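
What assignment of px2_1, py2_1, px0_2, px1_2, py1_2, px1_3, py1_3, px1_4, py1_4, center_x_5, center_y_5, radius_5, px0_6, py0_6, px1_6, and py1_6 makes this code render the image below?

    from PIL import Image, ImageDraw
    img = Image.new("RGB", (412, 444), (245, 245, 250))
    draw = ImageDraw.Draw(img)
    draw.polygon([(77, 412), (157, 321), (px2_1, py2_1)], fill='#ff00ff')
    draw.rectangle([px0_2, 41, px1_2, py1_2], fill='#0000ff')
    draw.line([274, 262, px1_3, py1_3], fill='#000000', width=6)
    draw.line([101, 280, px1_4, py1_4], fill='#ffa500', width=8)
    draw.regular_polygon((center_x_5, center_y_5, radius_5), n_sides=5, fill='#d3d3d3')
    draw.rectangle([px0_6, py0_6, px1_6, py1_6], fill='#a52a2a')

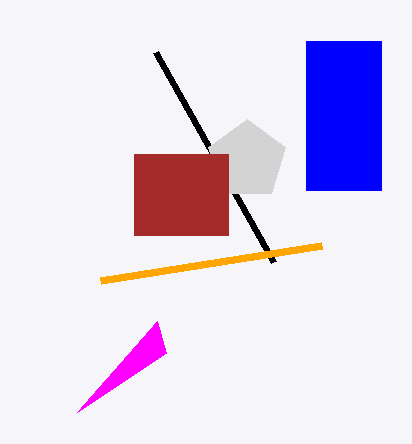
px2_1 = 166
py2_1 = 353
px0_2 = 306
px1_2 = 381
py1_2 = 190
px1_3 = 156
py1_3 = 52
px1_4 = 322
py1_4 = 245
center_x_5 = 247
center_y_5 = 160
radius_5 = 41
px0_6 = 134
py0_6 = 154
px1_6 = 228
py1_6 = 235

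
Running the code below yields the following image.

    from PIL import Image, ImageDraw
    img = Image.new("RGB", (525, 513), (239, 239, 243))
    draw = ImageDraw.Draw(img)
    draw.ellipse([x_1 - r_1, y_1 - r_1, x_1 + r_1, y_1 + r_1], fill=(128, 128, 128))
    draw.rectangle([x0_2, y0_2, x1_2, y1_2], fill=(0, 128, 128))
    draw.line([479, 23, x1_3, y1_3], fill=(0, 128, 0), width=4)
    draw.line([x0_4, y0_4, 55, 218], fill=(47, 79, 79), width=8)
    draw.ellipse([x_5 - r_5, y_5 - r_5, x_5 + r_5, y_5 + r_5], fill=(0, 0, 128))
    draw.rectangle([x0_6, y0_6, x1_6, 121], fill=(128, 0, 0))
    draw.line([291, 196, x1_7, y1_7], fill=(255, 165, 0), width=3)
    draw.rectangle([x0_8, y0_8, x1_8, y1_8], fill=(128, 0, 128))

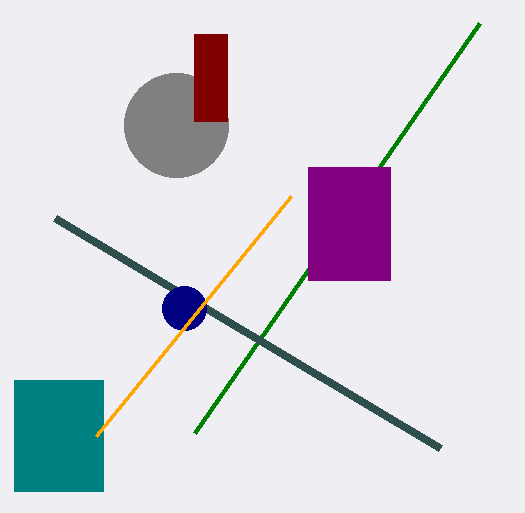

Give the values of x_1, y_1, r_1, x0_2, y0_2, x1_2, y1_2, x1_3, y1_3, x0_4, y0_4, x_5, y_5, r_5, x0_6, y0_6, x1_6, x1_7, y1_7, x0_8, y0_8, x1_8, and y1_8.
x_1 = 176
y_1 = 125
r_1 = 52
x0_2 = 14
y0_2 = 380
x1_2 = 103
y1_2 = 491
x1_3 = 194
y1_3 = 433
x0_4 = 440
y0_4 = 448
x_5 = 184
y_5 = 308
r_5 = 22
x0_6 = 194
y0_6 = 34
x1_6 = 227
x1_7 = 96
y1_7 = 436
x0_8 = 308
y0_8 = 167
x1_8 = 390
y1_8 = 280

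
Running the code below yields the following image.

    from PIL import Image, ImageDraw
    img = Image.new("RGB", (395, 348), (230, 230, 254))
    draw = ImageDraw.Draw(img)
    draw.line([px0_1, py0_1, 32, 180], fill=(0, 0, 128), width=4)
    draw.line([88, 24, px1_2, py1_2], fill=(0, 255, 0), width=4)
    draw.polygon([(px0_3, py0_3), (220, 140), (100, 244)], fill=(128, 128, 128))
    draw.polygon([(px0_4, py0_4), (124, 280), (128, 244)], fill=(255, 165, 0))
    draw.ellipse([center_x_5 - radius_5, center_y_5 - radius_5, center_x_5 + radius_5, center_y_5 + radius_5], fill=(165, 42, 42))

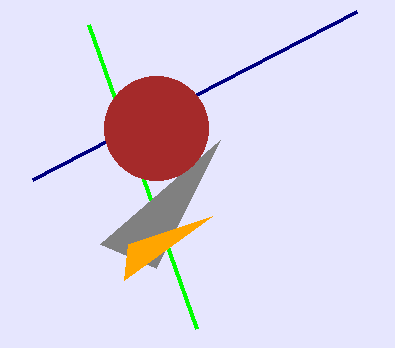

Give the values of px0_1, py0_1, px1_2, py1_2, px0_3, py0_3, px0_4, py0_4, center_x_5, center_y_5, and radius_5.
px0_1 = 356, py0_1 = 12, px1_2 = 196, py1_2 = 328, px0_3 = 156, py0_3 = 268, px0_4 = 212, py0_4 = 216, center_x_5 = 156, center_y_5 = 128, radius_5 = 52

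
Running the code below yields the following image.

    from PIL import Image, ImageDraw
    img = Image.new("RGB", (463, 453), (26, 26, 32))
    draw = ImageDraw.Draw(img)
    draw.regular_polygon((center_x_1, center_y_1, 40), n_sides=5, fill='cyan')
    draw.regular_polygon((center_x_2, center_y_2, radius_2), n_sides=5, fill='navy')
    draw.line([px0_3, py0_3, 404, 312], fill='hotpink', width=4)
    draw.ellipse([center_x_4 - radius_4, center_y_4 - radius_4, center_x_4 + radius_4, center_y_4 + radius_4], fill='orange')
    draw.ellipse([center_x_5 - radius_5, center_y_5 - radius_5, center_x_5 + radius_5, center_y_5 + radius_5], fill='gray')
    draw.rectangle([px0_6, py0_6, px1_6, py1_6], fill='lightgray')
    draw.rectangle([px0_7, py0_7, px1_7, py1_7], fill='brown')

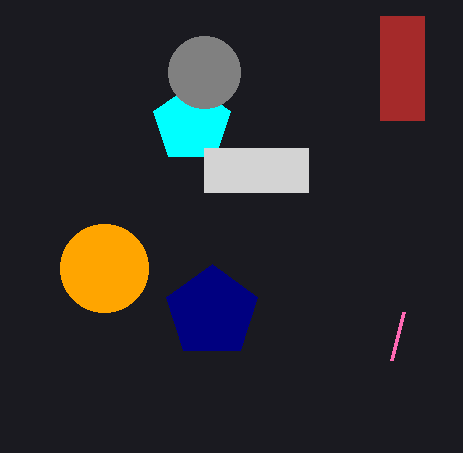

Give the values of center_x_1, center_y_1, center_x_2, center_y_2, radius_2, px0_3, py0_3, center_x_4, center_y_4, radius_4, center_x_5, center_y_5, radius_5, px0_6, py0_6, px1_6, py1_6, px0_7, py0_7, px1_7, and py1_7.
center_x_1 = 192
center_y_1 = 124
center_x_2 = 212
center_y_2 = 312
radius_2 = 48
px0_3 = 392
py0_3 = 360
center_x_4 = 104
center_y_4 = 268
radius_4 = 44
center_x_5 = 204
center_y_5 = 72
radius_5 = 36
px0_6 = 204
py0_6 = 148
px1_6 = 308
py1_6 = 192
px0_7 = 380
py0_7 = 16
px1_7 = 424
py1_7 = 120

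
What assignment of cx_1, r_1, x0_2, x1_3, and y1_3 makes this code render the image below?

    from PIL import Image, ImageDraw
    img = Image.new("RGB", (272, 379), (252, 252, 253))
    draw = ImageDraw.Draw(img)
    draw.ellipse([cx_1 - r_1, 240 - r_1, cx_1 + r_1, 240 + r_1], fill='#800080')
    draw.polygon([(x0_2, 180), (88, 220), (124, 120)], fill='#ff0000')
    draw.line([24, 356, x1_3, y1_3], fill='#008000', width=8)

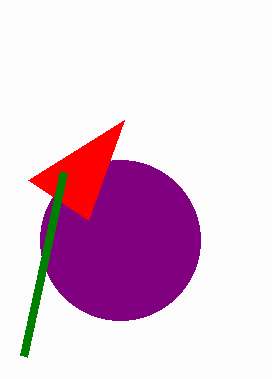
cx_1 = 120; r_1 = 80; x0_2 = 28; x1_3 = 64; y1_3 = 172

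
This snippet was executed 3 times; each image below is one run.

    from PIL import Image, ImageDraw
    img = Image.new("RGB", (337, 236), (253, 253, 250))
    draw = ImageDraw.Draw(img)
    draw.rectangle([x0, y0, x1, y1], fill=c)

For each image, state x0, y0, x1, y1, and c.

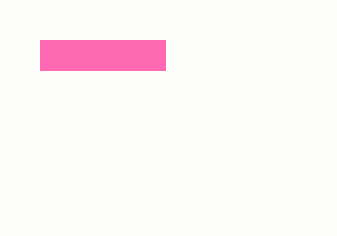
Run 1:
x0 = 40
y0 = 40
x1 = 165
y1 = 70
c = 'hotpink'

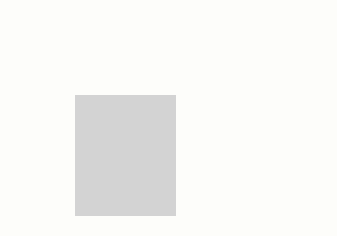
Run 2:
x0 = 75; y0 = 95; x1 = 175; y1 = 215; c = 'lightgray'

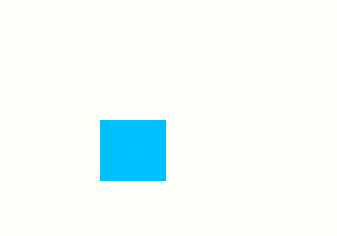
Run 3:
x0 = 100, y0 = 120, x1 = 165, y1 = 180, c = 'deepskyblue'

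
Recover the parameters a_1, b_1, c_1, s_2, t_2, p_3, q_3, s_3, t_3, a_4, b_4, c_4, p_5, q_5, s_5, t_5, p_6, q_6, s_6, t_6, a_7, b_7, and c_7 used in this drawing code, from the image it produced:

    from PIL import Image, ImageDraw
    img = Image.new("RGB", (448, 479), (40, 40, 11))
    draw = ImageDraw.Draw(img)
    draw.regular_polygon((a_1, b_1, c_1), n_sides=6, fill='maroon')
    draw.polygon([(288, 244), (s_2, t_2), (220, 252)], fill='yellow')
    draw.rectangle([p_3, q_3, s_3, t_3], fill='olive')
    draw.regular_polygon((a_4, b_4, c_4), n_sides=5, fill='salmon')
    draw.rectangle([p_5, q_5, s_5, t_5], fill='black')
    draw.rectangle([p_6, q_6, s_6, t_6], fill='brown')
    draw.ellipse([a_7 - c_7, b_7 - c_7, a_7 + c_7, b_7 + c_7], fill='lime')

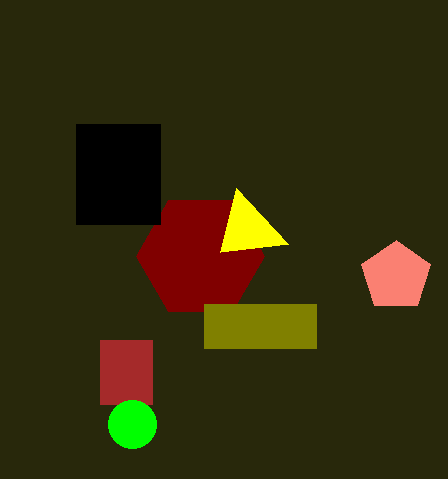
a_1 = 200; b_1 = 256; c_1 = 64; s_2 = 236; t_2 = 188; p_3 = 204; q_3 = 304; s_3 = 316; t_3 = 348; a_4 = 396; b_4 = 276; c_4 = 36; p_5 = 76; q_5 = 124; s_5 = 160; t_5 = 224; p_6 = 100; q_6 = 340; s_6 = 152; t_6 = 404; a_7 = 132; b_7 = 424; c_7 = 24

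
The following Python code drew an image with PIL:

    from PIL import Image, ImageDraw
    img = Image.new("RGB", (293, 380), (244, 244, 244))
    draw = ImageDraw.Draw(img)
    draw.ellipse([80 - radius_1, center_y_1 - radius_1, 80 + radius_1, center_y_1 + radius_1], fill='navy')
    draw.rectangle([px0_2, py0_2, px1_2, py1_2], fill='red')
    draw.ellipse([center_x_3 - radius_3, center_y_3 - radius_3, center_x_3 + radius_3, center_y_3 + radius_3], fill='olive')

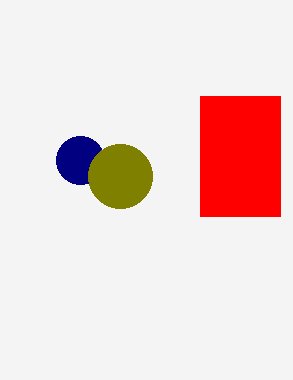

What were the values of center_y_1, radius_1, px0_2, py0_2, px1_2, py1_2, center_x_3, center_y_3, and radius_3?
center_y_1 = 160; radius_1 = 24; px0_2 = 200; py0_2 = 96; px1_2 = 280; py1_2 = 216; center_x_3 = 120; center_y_3 = 176; radius_3 = 32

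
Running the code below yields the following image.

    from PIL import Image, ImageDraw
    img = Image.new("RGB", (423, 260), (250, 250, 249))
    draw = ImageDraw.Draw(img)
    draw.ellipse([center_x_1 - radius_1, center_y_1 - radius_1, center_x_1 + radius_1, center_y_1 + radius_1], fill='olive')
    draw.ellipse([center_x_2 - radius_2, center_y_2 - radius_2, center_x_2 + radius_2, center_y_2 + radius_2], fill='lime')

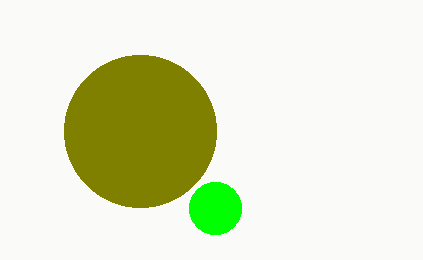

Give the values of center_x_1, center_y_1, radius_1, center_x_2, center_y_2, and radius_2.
center_x_1 = 140
center_y_1 = 131
radius_1 = 76
center_x_2 = 215
center_y_2 = 208
radius_2 = 26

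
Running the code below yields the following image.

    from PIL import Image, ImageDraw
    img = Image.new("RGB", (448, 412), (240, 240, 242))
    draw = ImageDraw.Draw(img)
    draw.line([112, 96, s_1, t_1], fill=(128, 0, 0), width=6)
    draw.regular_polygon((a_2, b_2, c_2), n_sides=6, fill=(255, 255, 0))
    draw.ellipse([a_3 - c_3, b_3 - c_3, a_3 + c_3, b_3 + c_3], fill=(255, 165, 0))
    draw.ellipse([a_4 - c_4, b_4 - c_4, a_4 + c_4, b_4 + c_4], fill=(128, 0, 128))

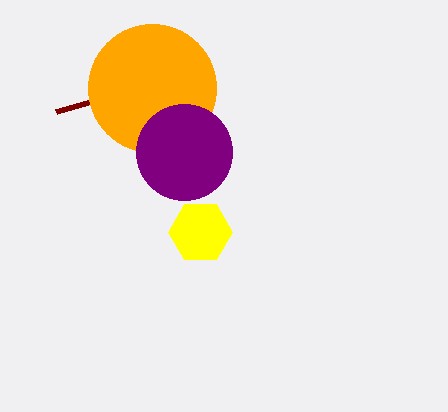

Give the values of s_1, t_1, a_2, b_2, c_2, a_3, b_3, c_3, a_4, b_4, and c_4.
s_1 = 56
t_1 = 112
a_2 = 200
b_2 = 232
c_2 = 32
a_3 = 152
b_3 = 88
c_3 = 64
a_4 = 184
b_4 = 152
c_4 = 48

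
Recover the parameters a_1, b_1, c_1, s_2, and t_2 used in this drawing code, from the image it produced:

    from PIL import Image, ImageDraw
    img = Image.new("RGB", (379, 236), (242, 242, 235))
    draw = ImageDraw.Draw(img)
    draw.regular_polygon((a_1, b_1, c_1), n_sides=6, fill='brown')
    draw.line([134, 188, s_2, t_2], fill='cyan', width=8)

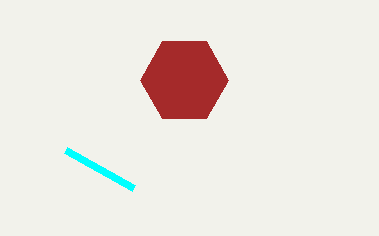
a_1 = 184; b_1 = 80; c_1 = 44; s_2 = 66; t_2 = 150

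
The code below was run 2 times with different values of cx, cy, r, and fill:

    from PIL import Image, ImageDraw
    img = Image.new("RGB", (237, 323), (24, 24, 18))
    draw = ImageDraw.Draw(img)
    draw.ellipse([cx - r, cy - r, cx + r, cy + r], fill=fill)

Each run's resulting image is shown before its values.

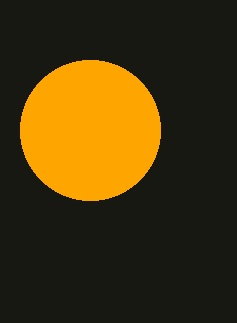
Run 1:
cx = 90, cy = 130, r = 70, fill = 'orange'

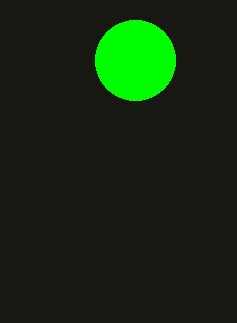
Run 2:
cx = 135
cy = 60
r = 40
fill = 'lime'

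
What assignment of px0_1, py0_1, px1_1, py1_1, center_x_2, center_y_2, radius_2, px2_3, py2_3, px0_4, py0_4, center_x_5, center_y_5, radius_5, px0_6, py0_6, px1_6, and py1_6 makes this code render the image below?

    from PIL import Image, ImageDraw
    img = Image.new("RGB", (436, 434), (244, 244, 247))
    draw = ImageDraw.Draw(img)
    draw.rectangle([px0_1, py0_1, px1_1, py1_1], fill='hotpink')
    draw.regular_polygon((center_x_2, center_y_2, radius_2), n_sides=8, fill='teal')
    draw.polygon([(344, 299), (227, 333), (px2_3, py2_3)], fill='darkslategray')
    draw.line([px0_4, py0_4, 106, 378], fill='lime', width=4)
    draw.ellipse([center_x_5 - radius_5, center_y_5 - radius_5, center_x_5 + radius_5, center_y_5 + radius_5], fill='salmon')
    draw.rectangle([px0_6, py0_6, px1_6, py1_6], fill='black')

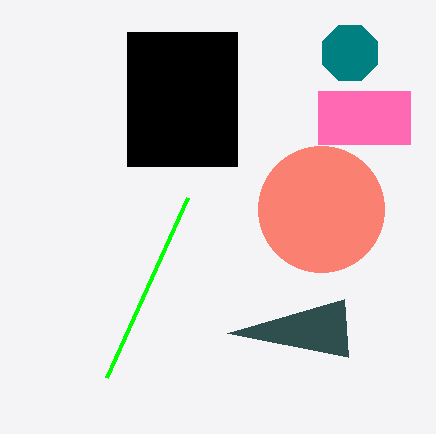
px0_1 = 318; py0_1 = 91; px1_1 = 410; py1_1 = 144; center_x_2 = 350; center_y_2 = 53; radius_2 = 30; px2_3 = 348; py2_3 = 357; px0_4 = 187; py0_4 = 198; center_x_5 = 321; center_y_5 = 209; radius_5 = 63; px0_6 = 127; py0_6 = 32; px1_6 = 237; py1_6 = 166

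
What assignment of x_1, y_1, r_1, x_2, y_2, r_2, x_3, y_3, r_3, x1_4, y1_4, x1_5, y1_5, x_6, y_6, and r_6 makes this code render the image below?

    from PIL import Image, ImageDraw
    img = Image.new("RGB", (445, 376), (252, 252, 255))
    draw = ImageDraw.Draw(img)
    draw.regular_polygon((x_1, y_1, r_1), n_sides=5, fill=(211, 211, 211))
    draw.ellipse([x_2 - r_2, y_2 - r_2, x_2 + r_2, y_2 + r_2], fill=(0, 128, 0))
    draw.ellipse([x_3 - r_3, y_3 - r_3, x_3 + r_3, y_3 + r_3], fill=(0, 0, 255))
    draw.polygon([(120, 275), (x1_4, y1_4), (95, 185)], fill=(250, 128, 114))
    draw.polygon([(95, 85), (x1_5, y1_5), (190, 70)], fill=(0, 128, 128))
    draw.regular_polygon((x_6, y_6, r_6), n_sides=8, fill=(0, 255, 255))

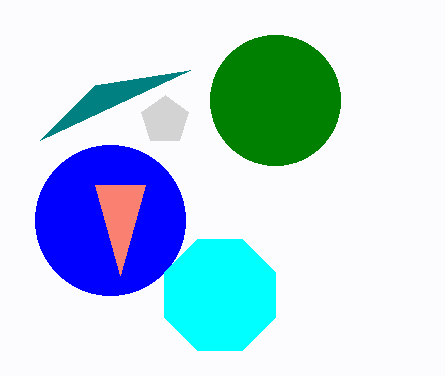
x_1 = 165
y_1 = 120
r_1 = 25
x_2 = 275
y_2 = 100
r_2 = 65
x_3 = 110
y_3 = 220
r_3 = 75
x1_4 = 145
y1_4 = 185
x1_5 = 40
y1_5 = 140
x_6 = 220
y_6 = 295
r_6 = 60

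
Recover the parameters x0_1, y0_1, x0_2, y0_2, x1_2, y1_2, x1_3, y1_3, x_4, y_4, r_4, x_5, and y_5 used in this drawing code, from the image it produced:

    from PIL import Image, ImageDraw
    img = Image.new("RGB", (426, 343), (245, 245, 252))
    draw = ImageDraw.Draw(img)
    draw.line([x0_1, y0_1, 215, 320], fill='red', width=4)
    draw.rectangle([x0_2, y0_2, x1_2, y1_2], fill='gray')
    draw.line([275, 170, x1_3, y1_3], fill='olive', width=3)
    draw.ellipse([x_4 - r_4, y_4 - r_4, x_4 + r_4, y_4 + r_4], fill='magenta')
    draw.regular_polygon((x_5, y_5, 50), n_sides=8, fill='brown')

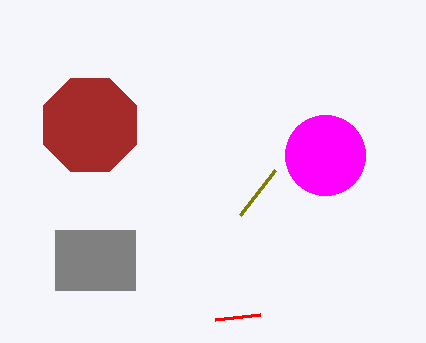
x0_1 = 260, y0_1 = 315, x0_2 = 55, y0_2 = 230, x1_2 = 135, y1_2 = 290, x1_3 = 240, y1_3 = 215, x_4 = 325, y_4 = 155, r_4 = 40, x_5 = 90, y_5 = 125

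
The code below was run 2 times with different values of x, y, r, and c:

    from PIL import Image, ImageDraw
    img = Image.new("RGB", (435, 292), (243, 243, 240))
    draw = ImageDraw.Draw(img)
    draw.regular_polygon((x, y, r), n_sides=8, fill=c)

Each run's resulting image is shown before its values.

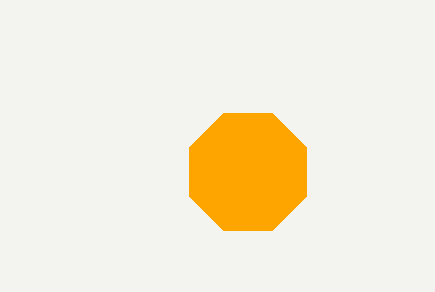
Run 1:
x = 248
y = 172
r = 63
c = 'orange'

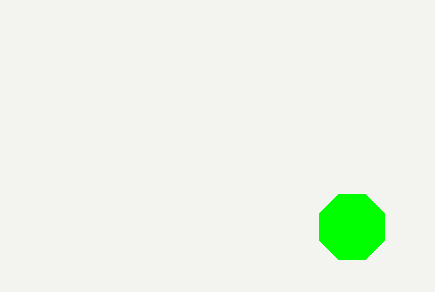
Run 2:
x = 352, y = 227, r = 35, c = 'lime'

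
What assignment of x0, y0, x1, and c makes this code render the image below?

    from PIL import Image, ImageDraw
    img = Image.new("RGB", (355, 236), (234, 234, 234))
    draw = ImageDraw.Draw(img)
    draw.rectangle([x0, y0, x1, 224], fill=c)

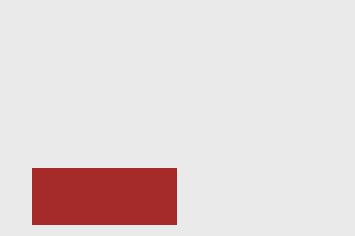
x0 = 32, y0 = 168, x1 = 176, c = 'brown'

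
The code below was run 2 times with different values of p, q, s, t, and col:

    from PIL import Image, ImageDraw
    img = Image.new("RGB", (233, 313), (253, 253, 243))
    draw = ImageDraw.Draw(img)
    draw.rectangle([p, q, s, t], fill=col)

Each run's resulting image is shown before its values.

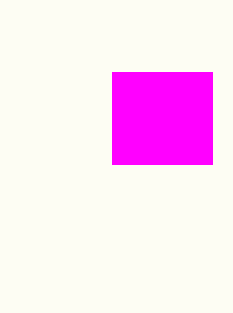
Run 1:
p = 112; q = 72; s = 212; t = 164; col = 'magenta'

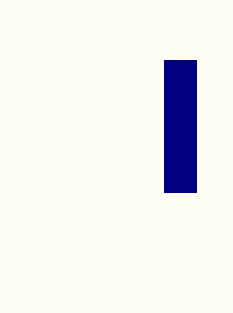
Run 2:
p = 164; q = 60; s = 196; t = 192; col = 'navy'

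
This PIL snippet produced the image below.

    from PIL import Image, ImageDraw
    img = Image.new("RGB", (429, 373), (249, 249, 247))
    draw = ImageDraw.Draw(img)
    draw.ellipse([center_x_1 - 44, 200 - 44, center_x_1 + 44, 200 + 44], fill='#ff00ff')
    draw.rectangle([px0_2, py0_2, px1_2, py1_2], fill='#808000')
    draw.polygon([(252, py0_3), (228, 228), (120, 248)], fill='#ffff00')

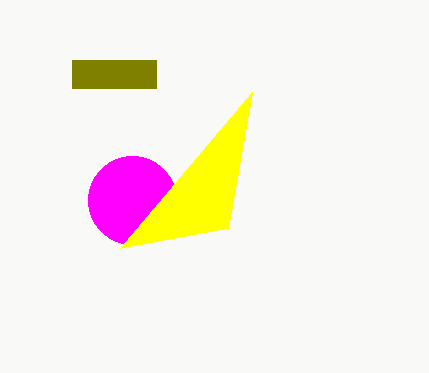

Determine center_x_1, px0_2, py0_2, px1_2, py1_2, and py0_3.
center_x_1 = 132
px0_2 = 72
py0_2 = 60
px1_2 = 156
py1_2 = 88
py0_3 = 92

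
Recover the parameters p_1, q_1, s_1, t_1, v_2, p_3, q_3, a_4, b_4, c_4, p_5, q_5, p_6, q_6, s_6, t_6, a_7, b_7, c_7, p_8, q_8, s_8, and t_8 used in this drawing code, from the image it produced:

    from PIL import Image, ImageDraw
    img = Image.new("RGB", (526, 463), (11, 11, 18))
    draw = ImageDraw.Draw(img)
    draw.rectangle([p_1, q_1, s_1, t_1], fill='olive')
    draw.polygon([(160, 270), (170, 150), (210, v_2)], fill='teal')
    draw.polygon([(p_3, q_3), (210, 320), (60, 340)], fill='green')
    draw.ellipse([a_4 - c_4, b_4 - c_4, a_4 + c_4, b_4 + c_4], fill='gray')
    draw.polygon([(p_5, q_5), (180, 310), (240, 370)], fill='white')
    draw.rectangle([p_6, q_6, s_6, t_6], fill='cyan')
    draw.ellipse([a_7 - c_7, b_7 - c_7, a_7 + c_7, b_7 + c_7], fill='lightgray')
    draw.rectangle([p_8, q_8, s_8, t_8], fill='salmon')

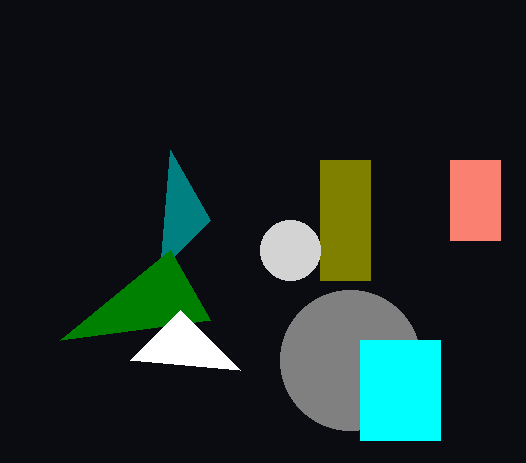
p_1 = 320; q_1 = 160; s_1 = 370; t_1 = 280; v_2 = 220; p_3 = 170; q_3 = 250; a_4 = 350; b_4 = 360; c_4 = 70; p_5 = 130; q_5 = 360; p_6 = 360; q_6 = 340; s_6 = 440; t_6 = 440; a_7 = 290; b_7 = 250; c_7 = 30; p_8 = 450; q_8 = 160; s_8 = 500; t_8 = 240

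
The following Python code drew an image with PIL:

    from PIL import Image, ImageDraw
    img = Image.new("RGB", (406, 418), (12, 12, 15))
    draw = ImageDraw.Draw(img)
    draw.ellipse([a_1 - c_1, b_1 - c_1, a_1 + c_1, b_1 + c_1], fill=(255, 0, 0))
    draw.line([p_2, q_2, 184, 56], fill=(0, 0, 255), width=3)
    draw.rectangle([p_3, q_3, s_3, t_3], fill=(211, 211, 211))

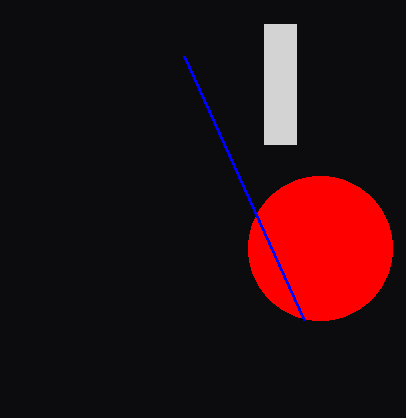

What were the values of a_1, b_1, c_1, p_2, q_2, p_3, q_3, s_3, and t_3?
a_1 = 320, b_1 = 248, c_1 = 72, p_2 = 304, q_2 = 320, p_3 = 264, q_3 = 24, s_3 = 296, t_3 = 144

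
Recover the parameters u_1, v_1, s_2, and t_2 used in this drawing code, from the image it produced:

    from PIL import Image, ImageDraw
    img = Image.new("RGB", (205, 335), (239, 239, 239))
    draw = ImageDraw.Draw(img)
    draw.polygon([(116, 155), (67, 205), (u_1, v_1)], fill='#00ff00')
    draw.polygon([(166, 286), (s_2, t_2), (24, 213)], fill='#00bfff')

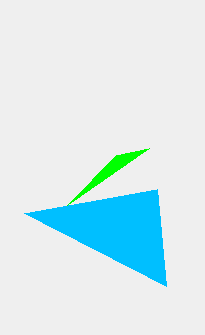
u_1 = 149; v_1 = 148; s_2 = 157; t_2 = 189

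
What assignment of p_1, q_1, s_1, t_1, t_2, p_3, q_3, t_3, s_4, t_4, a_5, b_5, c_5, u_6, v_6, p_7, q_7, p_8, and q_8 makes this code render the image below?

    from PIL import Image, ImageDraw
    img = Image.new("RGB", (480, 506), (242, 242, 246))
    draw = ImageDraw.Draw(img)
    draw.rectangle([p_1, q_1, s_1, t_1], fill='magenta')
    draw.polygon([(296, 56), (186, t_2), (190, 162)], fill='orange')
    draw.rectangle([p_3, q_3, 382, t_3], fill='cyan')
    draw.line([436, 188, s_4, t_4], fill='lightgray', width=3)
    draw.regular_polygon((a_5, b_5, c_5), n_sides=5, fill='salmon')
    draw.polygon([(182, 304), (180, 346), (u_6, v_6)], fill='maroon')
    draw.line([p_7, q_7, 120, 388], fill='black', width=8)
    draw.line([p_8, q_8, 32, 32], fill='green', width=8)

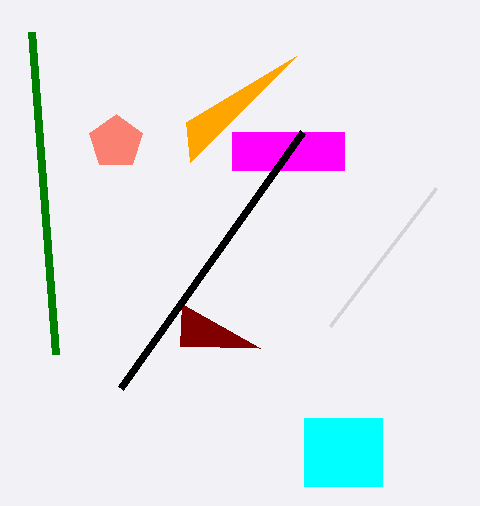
p_1 = 232, q_1 = 132, s_1 = 344, t_1 = 170, t_2 = 122, p_3 = 304, q_3 = 418, t_3 = 486, s_4 = 330, t_4 = 326, a_5 = 116, b_5 = 142, c_5 = 28, u_6 = 260, v_6 = 348, p_7 = 302, q_7 = 132, p_8 = 56, q_8 = 354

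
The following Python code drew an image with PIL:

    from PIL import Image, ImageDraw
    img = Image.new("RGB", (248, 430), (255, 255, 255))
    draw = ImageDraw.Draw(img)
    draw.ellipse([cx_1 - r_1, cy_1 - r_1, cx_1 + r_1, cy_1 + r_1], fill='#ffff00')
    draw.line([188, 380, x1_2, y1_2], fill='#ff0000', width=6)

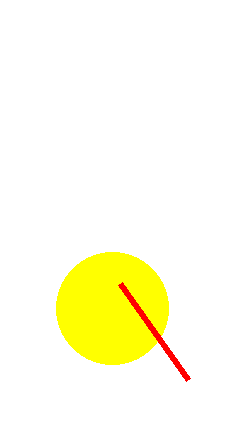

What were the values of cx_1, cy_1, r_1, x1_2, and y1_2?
cx_1 = 112; cy_1 = 308; r_1 = 56; x1_2 = 120; y1_2 = 284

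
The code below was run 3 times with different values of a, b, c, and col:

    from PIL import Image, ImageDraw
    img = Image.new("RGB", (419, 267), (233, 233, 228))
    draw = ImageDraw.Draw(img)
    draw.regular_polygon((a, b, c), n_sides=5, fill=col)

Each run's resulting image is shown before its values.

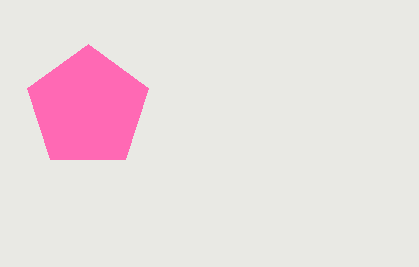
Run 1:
a = 88
b = 108
c = 64
col = 'hotpink'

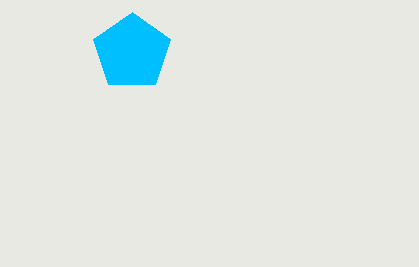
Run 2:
a = 132; b = 52; c = 40; col = 'deepskyblue'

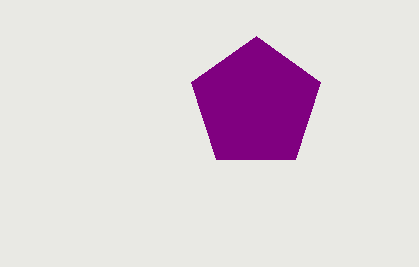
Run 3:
a = 256, b = 104, c = 68, col = 'purple'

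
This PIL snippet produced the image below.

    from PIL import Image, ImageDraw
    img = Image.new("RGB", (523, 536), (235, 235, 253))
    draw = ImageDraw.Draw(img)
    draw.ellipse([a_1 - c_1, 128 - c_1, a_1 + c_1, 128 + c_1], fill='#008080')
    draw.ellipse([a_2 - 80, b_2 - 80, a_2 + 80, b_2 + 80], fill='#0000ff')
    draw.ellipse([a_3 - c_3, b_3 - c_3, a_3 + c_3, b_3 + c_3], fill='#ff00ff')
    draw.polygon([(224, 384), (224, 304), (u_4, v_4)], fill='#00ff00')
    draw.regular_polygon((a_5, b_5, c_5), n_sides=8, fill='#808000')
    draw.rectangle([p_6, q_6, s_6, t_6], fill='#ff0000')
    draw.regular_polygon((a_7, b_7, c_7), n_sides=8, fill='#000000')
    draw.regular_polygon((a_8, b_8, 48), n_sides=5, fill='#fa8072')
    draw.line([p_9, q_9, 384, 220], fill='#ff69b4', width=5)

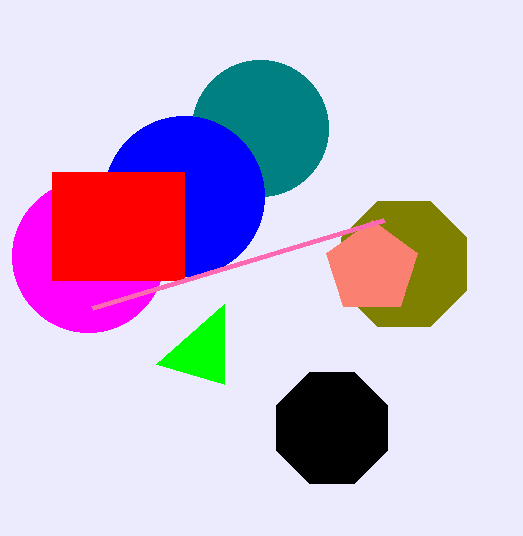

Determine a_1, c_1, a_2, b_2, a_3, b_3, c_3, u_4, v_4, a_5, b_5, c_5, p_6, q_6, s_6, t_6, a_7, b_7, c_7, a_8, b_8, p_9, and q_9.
a_1 = 260
c_1 = 68
a_2 = 184
b_2 = 196
a_3 = 88
b_3 = 256
c_3 = 76
u_4 = 156
v_4 = 364
a_5 = 404
b_5 = 264
c_5 = 68
p_6 = 52
q_6 = 172
s_6 = 184
t_6 = 280
a_7 = 332
b_7 = 428
c_7 = 60
a_8 = 372
b_8 = 268
p_9 = 92
q_9 = 308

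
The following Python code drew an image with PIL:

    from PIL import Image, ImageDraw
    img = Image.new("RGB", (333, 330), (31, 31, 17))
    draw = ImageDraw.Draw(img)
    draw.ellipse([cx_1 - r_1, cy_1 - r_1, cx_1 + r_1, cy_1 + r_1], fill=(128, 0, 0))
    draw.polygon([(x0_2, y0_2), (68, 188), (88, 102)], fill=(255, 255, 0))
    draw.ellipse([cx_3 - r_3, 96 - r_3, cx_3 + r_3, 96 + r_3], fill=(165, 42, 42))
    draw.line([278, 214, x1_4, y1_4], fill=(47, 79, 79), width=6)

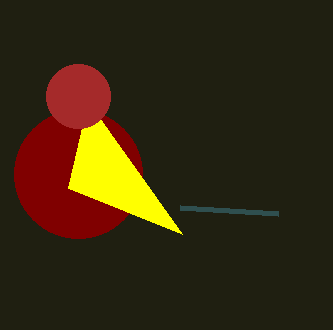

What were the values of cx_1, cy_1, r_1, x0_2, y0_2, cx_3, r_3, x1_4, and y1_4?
cx_1 = 78, cy_1 = 174, r_1 = 64, x0_2 = 182, y0_2 = 234, cx_3 = 78, r_3 = 32, x1_4 = 180, y1_4 = 208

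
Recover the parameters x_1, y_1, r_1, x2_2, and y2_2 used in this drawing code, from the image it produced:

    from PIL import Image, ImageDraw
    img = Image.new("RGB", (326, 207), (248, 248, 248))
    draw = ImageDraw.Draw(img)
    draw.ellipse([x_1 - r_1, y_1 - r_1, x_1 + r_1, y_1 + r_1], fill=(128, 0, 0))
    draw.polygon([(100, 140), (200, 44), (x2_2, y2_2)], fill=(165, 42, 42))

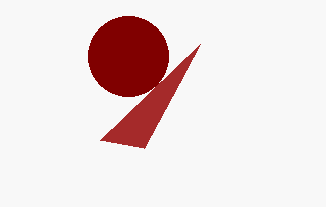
x_1 = 128; y_1 = 56; r_1 = 40; x2_2 = 144; y2_2 = 148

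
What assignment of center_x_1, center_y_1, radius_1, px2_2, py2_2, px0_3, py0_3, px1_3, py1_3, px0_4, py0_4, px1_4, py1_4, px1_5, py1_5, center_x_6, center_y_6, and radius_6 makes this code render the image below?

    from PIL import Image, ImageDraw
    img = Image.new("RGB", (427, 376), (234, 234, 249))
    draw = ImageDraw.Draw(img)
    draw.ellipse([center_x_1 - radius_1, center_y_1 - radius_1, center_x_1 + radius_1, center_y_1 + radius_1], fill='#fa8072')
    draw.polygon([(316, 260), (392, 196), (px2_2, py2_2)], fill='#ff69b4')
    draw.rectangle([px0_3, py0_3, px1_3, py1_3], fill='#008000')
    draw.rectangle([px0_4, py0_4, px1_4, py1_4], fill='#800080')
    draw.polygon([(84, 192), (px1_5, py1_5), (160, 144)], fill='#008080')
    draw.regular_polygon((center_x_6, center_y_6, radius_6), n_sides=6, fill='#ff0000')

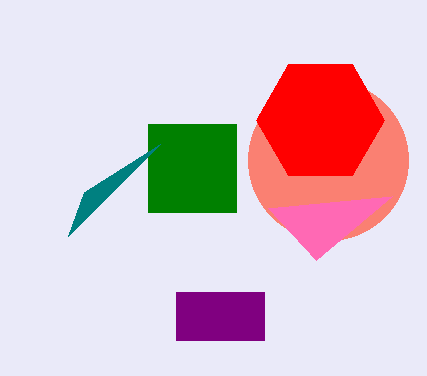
center_x_1 = 328, center_y_1 = 160, radius_1 = 80, px2_2 = 268, py2_2 = 208, px0_3 = 148, py0_3 = 124, px1_3 = 236, py1_3 = 212, px0_4 = 176, py0_4 = 292, px1_4 = 264, py1_4 = 340, px1_5 = 68, py1_5 = 236, center_x_6 = 320, center_y_6 = 120, radius_6 = 64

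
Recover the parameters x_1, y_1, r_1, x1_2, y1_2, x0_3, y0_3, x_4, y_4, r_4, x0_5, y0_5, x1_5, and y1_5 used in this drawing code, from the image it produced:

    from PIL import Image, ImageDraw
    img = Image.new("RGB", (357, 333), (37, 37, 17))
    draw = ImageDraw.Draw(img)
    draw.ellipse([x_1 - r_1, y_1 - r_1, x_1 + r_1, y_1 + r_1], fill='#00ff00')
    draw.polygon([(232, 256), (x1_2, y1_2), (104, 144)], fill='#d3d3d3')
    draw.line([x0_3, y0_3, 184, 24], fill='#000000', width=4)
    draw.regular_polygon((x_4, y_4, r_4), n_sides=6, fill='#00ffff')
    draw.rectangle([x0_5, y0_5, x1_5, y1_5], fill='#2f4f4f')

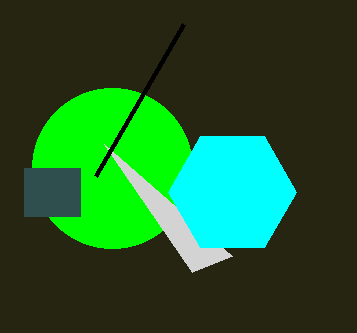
x_1 = 112
y_1 = 168
r_1 = 80
x1_2 = 192
y1_2 = 272
x0_3 = 96
y0_3 = 176
x_4 = 232
y_4 = 192
r_4 = 64
x0_5 = 24
y0_5 = 168
x1_5 = 80
y1_5 = 216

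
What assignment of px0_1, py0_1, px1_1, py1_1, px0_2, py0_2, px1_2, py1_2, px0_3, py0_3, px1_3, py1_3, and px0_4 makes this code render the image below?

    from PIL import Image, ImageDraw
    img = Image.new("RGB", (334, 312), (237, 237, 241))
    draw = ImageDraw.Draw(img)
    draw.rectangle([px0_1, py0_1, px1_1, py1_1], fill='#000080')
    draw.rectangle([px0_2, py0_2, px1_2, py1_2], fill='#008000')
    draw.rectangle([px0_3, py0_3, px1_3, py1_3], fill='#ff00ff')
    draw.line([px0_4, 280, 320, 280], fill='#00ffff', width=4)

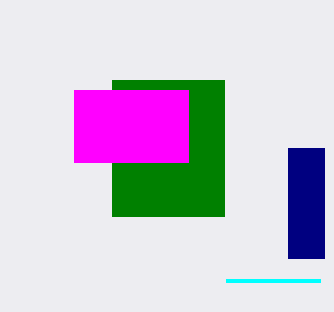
px0_1 = 288
py0_1 = 148
px1_1 = 324
py1_1 = 258
px0_2 = 112
py0_2 = 80
px1_2 = 224
py1_2 = 216
px0_3 = 74
py0_3 = 90
px1_3 = 188
py1_3 = 162
px0_4 = 226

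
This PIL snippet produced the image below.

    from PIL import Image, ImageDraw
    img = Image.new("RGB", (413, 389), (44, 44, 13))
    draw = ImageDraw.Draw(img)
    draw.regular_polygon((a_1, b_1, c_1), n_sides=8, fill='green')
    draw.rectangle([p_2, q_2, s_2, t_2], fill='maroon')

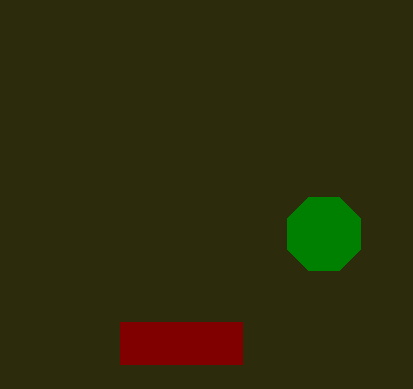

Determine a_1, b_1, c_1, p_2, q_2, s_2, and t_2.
a_1 = 324, b_1 = 234, c_1 = 40, p_2 = 120, q_2 = 322, s_2 = 242, t_2 = 364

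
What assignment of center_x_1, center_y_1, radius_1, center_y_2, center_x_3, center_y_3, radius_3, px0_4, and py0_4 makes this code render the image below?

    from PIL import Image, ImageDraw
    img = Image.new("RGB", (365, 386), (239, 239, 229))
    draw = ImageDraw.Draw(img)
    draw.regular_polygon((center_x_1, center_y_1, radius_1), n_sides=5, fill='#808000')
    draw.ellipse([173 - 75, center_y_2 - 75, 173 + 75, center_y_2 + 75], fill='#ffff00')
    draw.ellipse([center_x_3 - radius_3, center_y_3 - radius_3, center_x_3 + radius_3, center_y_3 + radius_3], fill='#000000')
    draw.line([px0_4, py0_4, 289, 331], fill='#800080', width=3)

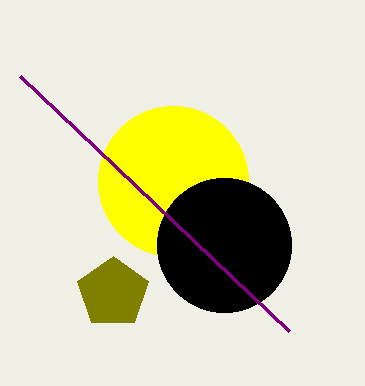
center_x_1 = 113; center_y_1 = 293; radius_1 = 37; center_y_2 = 181; center_x_3 = 224; center_y_3 = 245; radius_3 = 67; px0_4 = 20; py0_4 = 76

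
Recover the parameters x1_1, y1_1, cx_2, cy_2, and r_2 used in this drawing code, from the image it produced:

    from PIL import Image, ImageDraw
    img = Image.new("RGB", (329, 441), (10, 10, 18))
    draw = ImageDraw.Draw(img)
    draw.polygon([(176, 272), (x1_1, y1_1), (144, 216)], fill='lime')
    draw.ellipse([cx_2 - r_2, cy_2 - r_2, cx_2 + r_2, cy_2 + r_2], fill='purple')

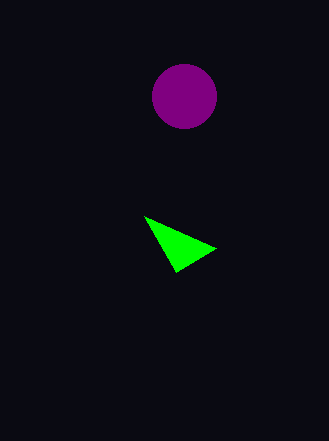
x1_1 = 216, y1_1 = 248, cx_2 = 184, cy_2 = 96, r_2 = 32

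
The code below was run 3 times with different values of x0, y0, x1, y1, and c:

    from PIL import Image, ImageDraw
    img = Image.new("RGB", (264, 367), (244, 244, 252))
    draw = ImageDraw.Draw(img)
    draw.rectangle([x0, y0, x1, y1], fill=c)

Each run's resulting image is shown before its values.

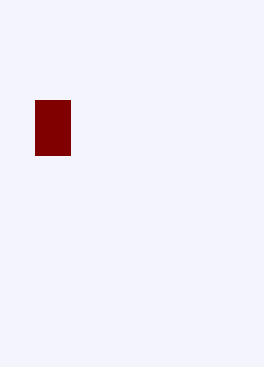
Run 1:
x0 = 35, y0 = 100, x1 = 70, y1 = 155, c = 'maroon'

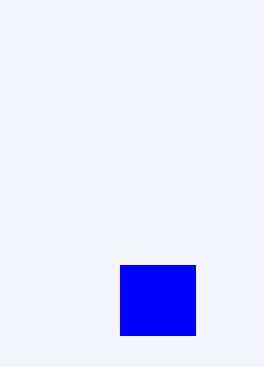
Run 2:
x0 = 120; y0 = 265; x1 = 195; y1 = 335; c = 'blue'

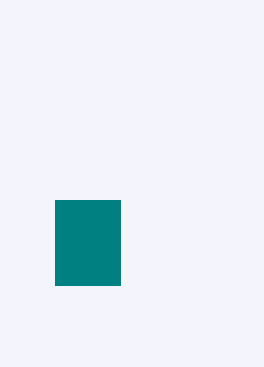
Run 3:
x0 = 55, y0 = 200, x1 = 120, y1 = 285, c = 'teal'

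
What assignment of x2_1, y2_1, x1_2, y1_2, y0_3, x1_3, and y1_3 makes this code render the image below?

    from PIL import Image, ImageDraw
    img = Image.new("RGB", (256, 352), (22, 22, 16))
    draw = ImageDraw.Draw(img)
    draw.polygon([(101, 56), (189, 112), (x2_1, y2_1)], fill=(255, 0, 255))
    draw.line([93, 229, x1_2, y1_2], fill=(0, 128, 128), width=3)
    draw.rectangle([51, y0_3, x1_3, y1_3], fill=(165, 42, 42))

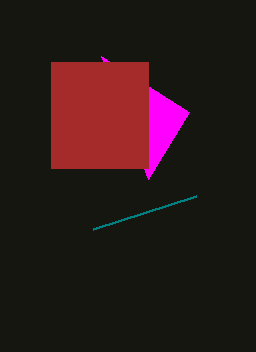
x2_1 = 148
y2_1 = 179
x1_2 = 196
y1_2 = 196
y0_3 = 62
x1_3 = 148
y1_3 = 168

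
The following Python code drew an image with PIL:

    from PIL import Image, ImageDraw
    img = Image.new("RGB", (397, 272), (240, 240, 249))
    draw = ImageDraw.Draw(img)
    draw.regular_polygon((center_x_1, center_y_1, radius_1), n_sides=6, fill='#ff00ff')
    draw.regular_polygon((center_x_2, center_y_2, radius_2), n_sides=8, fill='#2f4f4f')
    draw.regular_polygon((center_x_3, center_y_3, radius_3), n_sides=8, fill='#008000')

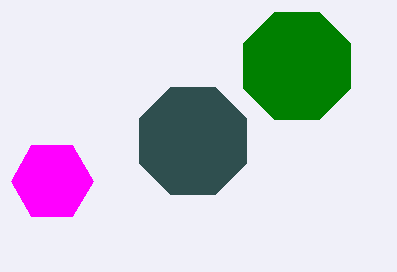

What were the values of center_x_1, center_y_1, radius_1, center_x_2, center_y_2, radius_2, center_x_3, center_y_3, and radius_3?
center_x_1 = 52; center_y_1 = 181; radius_1 = 41; center_x_2 = 193; center_y_2 = 141; radius_2 = 58; center_x_3 = 297; center_y_3 = 66; radius_3 = 58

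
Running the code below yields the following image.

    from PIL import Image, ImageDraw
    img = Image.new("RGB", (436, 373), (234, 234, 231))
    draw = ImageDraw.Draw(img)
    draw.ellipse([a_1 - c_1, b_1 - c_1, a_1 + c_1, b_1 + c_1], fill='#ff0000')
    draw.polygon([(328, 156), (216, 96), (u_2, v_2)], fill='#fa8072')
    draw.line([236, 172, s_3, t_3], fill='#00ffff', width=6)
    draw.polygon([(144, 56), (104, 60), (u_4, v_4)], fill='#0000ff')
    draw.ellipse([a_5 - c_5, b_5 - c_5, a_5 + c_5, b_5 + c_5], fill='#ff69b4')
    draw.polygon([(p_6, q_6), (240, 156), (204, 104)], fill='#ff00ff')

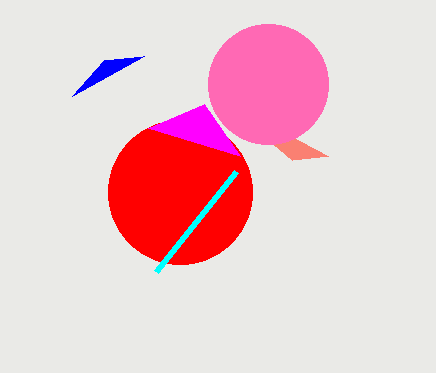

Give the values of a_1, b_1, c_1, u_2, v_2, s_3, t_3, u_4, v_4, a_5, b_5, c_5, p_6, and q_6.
a_1 = 180, b_1 = 192, c_1 = 72, u_2 = 292, v_2 = 160, s_3 = 156, t_3 = 272, u_4 = 72, v_4 = 96, a_5 = 268, b_5 = 84, c_5 = 60, p_6 = 148, q_6 = 128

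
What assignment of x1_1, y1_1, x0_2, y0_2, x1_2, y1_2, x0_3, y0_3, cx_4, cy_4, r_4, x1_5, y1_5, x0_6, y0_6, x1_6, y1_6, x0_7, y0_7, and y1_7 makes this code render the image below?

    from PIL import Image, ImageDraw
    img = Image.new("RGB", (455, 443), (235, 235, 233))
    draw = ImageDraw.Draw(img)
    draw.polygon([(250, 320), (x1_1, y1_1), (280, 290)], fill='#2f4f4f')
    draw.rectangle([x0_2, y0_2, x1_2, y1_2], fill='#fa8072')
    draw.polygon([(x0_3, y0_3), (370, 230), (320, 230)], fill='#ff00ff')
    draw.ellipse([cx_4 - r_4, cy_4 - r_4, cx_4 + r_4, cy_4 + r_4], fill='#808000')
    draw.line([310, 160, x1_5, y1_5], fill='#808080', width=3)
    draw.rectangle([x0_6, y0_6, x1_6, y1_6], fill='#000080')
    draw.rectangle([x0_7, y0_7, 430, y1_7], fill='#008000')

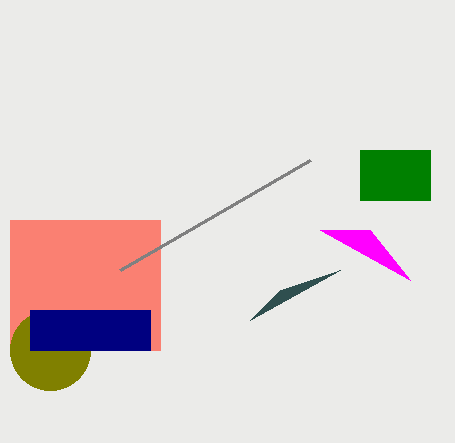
x1_1 = 340
y1_1 = 270
x0_2 = 10
y0_2 = 220
x1_2 = 160
y1_2 = 350
x0_3 = 410
y0_3 = 280
cx_4 = 50
cy_4 = 350
r_4 = 40
x1_5 = 120
y1_5 = 270
x0_6 = 30
y0_6 = 310
x1_6 = 150
y1_6 = 350
x0_7 = 360
y0_7 = 150
y1_7 = 200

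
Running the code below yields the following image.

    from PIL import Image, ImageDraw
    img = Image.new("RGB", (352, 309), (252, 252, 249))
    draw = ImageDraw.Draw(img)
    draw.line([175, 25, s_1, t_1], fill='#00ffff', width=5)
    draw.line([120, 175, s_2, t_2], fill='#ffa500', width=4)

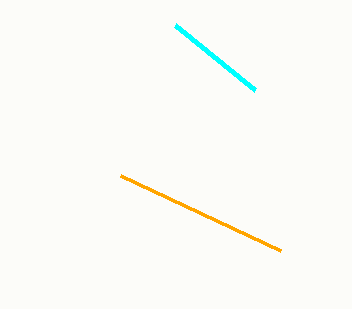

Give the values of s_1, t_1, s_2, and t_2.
s_1 = 255; t_1 = 90; s_2 = 280; t_2 = 250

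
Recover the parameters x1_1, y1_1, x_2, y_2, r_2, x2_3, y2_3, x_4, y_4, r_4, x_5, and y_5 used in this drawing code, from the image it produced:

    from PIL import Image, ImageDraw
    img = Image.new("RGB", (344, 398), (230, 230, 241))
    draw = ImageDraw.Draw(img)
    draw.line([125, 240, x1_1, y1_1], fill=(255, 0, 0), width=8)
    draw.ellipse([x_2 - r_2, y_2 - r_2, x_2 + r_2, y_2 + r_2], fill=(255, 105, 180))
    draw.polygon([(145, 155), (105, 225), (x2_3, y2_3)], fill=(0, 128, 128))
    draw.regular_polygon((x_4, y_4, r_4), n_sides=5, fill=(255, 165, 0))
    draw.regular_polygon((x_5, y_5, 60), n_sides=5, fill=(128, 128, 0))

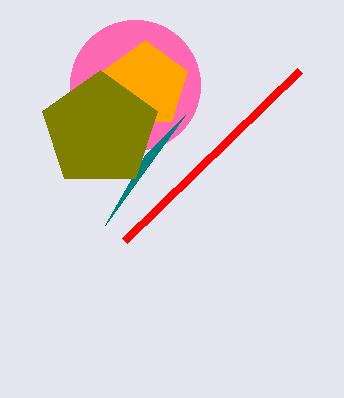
x1_1 = 300; y1_1 = 70; x_2 = 135; y_2 = 85; r_2 = 65; x2_3 = 185; y2_3 = 115; x_4 = 145; y_4 = 85; r_4 = 45; x_5 = 100; y_5 = 130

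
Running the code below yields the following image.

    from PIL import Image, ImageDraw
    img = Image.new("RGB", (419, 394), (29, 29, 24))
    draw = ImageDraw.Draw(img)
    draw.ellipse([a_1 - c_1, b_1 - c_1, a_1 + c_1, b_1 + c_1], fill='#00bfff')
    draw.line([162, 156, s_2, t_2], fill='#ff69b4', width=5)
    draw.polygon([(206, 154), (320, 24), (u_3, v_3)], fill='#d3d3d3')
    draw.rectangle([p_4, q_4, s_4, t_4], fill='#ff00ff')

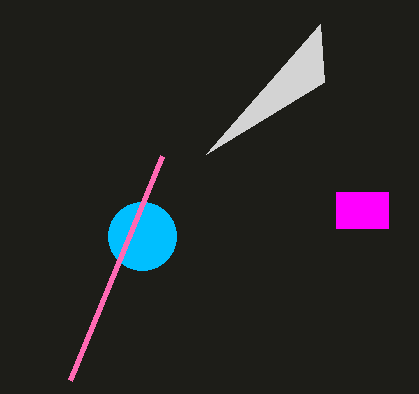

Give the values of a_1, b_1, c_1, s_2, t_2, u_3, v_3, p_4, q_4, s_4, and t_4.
a_1 = 142, b_1 = 236, c_1 = 34, s_2 = 70, t_2 = 380, u_3 = 324, v_3 = 82, p_4 = 336, q_4 = 192, s_4 = 388, t_4 = 228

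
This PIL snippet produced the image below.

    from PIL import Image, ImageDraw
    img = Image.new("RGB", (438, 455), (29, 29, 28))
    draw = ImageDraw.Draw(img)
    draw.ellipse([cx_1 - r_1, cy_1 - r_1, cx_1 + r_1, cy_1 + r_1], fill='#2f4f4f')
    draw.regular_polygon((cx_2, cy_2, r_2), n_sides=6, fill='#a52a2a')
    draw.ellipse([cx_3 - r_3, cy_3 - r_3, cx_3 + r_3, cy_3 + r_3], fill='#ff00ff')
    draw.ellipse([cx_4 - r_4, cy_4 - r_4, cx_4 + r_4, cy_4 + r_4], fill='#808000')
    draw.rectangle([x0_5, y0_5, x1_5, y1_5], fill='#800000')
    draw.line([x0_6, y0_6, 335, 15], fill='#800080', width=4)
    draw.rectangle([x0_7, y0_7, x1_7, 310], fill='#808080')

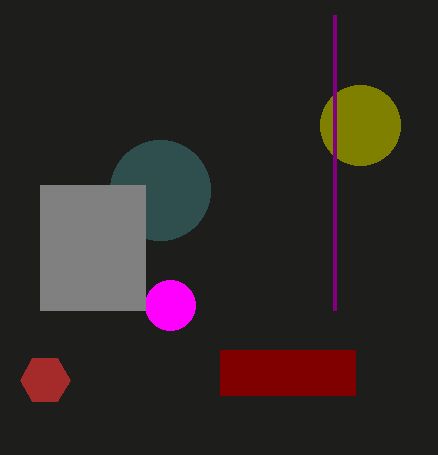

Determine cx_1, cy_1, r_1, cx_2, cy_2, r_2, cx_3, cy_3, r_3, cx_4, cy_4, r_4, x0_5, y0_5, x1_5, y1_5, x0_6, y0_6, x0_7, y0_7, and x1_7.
cx_1 = 160
cy_1 = 190
r_1 = 50
cx_2 = 45
cy_2 = 380
r_2 = 25
cx_3 = 170
cy_3 = 305
r_3 = 25
cx_4 = 360
cy_4 = 125
r_4 = 40
x0_5 = 220
y0_5 = 350
x1_5 = 355
y1_5 = 395
x0_6 = 335
y0_6 = 310
x0_7 = 40
y0_7 = 185
x1_7 = 145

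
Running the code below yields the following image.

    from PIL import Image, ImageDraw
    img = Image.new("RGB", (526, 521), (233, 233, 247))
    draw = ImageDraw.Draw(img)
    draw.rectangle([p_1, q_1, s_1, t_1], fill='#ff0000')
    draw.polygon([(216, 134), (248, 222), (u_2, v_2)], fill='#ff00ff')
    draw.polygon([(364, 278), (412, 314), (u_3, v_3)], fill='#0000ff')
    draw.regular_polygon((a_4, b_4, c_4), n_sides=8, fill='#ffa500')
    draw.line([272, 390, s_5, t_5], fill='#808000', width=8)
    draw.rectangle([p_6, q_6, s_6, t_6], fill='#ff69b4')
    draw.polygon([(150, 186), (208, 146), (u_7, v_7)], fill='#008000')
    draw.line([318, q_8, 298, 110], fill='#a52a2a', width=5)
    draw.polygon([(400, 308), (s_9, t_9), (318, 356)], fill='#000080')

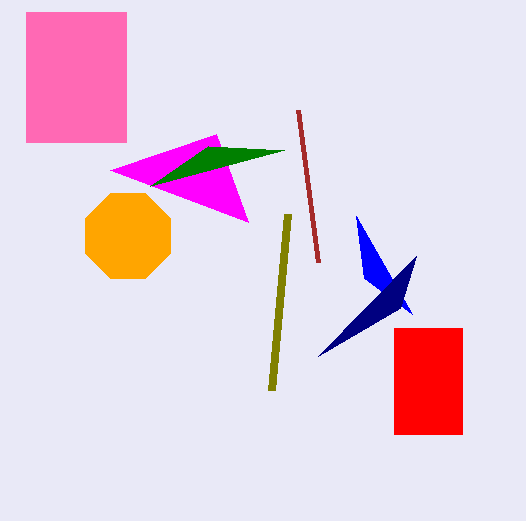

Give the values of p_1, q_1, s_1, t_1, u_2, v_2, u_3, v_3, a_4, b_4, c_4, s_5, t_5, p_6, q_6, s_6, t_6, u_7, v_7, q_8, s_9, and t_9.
p_1 = 394, q_1 = 328, s_1 = 462, t_1 = 434, u_2 = 110, v_2 = 170, u_3 = 356, v_3 = 216, a_4 = 128, b_4 = 236, c_4 = 46, s_5 = 288, t_5 = 214, p_6 = 26, q_6 = 12, s_6 = 126, t_6 = 142, u_7 = 284, v_7 = 150, q_8 = 262, s_9 = 416, t_9 = 256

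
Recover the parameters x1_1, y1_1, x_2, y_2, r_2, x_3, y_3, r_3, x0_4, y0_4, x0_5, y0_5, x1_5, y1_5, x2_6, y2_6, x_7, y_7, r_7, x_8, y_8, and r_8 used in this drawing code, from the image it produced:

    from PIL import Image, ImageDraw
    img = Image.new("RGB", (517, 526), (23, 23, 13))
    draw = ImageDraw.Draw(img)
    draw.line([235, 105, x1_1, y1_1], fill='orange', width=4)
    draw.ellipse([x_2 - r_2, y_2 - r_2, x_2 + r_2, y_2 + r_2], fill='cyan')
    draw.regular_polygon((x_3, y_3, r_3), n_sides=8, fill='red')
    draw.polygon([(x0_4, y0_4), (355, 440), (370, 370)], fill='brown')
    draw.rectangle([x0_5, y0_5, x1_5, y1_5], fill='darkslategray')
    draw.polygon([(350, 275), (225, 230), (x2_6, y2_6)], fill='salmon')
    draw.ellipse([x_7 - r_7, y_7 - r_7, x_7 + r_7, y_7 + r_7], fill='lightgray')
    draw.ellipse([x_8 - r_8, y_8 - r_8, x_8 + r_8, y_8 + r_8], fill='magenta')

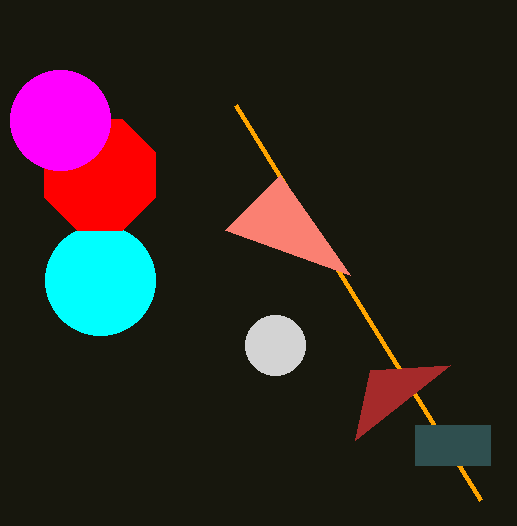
x1_1 = 480
y1_1 = 500
x_2 = 100
y_2 = 280
r_2 = 55
x_3 = 100
y_3 = 175
r_3 = 60
x0_4 = 450
y0_4 = 365
x0_5 = 415
y0_5 = 425
x1_5 = 490
y1_5 = 465
x2_6 = 280
y2_6 = 175
x_7 = 275
y_7 = 345
r_7 = 30
x_8 = 60
y_8 = 120
r_8 = 50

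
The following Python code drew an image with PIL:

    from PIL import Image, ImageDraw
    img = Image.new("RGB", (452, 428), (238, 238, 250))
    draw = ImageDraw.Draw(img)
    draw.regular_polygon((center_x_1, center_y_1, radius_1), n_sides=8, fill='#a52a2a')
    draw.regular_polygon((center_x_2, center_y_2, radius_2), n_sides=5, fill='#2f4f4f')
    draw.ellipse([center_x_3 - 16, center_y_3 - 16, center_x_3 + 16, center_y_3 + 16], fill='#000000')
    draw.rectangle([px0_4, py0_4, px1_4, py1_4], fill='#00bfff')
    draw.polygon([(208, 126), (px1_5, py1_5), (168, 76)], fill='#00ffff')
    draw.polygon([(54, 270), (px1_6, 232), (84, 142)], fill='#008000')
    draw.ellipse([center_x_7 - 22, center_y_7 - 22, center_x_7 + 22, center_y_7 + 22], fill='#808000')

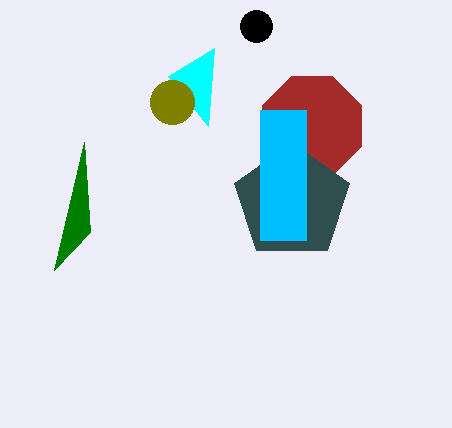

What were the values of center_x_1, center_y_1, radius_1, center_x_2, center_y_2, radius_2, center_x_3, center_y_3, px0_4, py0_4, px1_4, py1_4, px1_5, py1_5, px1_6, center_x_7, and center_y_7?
center_x_1 = 312, center_y_1 = 126, radius_1 = 54, center_x_2 = 292, center_y_2 = 202, radius_2 = 60, center_x_3 = 256, center_y_3 = 26, px0_4 = 260, py0_4 = 110, px1_4 = 306, py1_4 = 240, px1_5 = 214, py1_5 = 48, px1_6 = 90, center_x_7 = 172, center_y_7 = 102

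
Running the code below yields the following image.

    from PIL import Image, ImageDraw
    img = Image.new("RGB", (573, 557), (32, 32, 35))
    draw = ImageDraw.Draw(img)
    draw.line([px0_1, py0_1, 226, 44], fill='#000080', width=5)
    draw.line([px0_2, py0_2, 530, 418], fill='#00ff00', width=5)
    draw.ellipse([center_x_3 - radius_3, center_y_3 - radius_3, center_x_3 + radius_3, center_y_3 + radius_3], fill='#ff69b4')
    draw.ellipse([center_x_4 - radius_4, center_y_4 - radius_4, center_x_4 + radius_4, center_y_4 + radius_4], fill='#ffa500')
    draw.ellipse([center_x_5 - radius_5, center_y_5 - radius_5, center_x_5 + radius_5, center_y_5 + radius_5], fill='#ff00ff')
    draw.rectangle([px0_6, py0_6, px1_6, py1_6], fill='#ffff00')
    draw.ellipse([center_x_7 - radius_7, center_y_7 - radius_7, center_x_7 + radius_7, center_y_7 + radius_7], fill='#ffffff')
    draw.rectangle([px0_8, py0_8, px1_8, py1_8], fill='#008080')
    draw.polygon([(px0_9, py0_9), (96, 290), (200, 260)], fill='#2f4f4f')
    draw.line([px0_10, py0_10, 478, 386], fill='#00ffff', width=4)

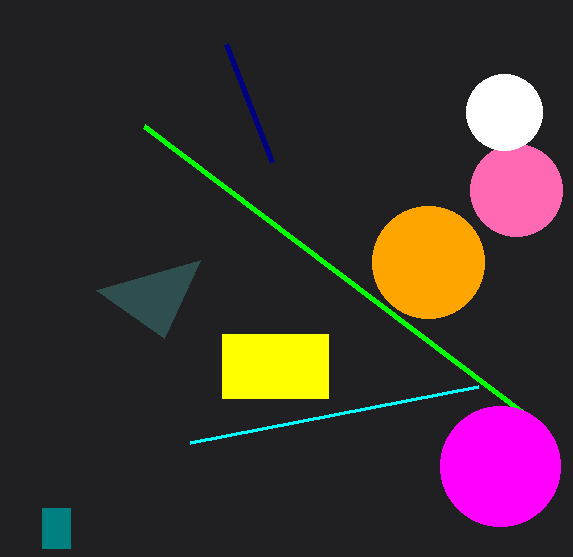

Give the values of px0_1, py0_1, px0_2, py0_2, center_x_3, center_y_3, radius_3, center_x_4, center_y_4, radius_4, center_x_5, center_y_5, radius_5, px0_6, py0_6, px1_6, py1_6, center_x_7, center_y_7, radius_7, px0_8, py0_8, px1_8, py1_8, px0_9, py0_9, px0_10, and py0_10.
px0_1 = 272; py0_1 = 162; px0_2 = 144; py0_2 = 126; center_x_3 = 516; center_y_3 = 190; radius_3 = 46; center_x_4 = 428; center_y_4 = 262; radius_4 = 56; center_x_5 = 500; center_y_5 = 466; radius_5 = 60; px0_6 = 222; py0_6 = 334; px1_6 = 328; py1_6 = 398; center_x_7 = 504; center_y_7 = 112; radius_7 = 38; px0_8 = 42; py0_8 = 508; px1_8 = 70; py1_8 = 548; px0_9 = 164; py0_9 = 338; px0_10 = 190; py0_10 = 442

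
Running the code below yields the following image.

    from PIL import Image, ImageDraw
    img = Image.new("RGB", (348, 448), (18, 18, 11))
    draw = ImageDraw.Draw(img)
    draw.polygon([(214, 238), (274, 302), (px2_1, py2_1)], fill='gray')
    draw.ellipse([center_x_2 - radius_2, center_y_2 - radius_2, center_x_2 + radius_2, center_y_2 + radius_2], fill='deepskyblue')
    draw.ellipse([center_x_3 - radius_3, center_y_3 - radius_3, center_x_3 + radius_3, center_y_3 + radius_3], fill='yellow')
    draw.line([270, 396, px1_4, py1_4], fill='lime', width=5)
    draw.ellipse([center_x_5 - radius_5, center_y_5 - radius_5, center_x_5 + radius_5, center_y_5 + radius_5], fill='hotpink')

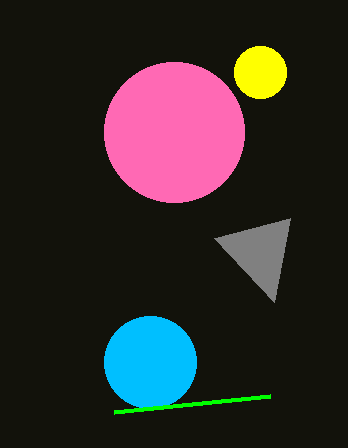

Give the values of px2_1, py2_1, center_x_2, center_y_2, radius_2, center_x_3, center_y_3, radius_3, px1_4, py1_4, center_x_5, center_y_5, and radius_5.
px2_1 = 290; py2_1 = 218; center_x_2 = 150; center_y_2 = 362; radius_2 = 46; center_x_3 = 260; center_y_3 = 72; radius_3 = 26; px1_4 = 114; py1_4 = 412; center_x_5 = 174; center_y_5 = 132; radius_5 = 70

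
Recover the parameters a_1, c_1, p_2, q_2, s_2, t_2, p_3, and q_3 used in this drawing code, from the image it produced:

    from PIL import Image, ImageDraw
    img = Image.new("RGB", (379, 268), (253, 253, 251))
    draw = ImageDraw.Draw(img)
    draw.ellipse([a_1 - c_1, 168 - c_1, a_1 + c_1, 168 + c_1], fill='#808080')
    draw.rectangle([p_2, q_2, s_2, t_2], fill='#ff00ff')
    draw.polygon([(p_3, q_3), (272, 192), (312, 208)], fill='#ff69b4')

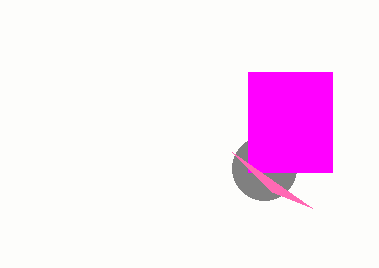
a_1 = 264; c_1 = 32; p_2 = 248; q_2 = 72; s_2 = 332; t_2 = 172; p_3 = 232; q_3 = 152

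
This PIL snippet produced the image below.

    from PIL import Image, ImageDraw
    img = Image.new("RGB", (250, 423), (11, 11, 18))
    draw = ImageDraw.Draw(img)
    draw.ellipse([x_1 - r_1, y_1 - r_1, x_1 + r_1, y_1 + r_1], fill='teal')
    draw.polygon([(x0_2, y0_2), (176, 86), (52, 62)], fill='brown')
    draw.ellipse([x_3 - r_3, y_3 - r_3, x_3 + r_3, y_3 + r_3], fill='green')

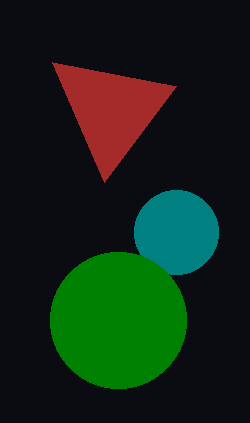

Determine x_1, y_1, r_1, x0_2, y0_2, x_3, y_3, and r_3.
x_1 = 176; y_1 = 232; r_1 = 42; x0_2 = 104; y0_2 = 182; x_3 = 118; y_3 = 320; r_3 = 68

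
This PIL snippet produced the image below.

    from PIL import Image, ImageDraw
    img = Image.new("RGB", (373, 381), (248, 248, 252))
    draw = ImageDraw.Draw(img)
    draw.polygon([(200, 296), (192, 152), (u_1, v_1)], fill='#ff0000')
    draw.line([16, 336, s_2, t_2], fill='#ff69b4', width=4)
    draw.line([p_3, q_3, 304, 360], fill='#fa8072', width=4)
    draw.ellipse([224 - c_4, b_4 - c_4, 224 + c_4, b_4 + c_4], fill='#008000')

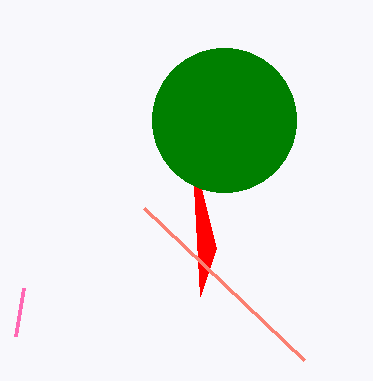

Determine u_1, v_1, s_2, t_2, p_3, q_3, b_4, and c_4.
u_1 = 216; v_1 = 248; s_2 = 24; t_2 = 288; p_3 = 144; q_3 = 208; b_4 = 120; c_4 = 72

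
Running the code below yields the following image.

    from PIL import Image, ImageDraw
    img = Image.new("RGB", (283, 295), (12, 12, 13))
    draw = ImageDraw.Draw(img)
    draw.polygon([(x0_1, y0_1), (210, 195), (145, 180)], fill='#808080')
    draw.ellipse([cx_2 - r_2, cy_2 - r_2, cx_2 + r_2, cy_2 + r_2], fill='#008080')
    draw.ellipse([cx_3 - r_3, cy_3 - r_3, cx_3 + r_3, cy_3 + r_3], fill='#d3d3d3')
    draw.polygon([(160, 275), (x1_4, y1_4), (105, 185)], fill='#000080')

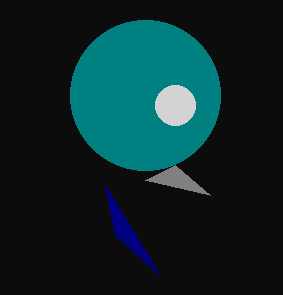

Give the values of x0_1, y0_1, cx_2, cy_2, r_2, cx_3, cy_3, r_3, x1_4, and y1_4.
x0_1 = 175; y0_1 = 165; cx_2 = 145; cy_2 = 95; r_2 = 75; cx_3 = 175; cy_3 = 105; r_3 = 20; x1_4 = 115; y1_4 = 235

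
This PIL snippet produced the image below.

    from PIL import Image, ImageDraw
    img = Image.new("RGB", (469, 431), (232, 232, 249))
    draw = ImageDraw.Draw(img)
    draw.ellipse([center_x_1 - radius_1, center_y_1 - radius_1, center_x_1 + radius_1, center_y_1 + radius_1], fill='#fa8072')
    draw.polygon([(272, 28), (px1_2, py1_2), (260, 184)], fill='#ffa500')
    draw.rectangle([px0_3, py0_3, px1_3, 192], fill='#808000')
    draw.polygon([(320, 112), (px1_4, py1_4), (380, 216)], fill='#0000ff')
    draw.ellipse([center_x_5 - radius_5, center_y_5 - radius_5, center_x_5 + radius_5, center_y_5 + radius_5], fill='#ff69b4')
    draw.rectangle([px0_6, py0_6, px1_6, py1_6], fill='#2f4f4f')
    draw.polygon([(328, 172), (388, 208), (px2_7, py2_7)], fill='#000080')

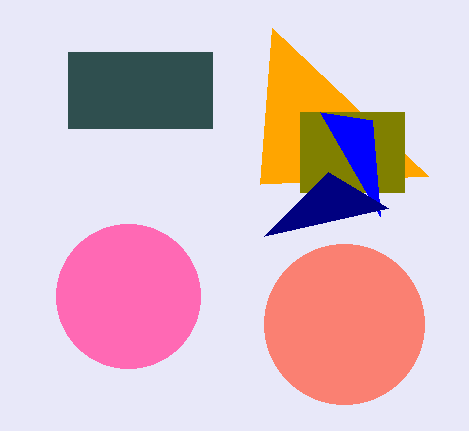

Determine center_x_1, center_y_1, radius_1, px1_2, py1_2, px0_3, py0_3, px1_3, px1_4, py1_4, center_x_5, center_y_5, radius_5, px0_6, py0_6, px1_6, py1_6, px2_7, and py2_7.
center_x_1 = 344; center_y_1 = 324; radius_1 = 80; px1_2 = 428; py1_2 = 176; px0_3 = 300; py0_3 = 112; px1_3 = 404; px1_4 = 372; py1_4 = 120; center_x_5 = 128; center_y_5 = 296; radius_5 = 72; px0_6 = 68; py0_6 = 52; px1_6 = 212; py1_6 = 128; px2_7 = 264; py2_7 = 236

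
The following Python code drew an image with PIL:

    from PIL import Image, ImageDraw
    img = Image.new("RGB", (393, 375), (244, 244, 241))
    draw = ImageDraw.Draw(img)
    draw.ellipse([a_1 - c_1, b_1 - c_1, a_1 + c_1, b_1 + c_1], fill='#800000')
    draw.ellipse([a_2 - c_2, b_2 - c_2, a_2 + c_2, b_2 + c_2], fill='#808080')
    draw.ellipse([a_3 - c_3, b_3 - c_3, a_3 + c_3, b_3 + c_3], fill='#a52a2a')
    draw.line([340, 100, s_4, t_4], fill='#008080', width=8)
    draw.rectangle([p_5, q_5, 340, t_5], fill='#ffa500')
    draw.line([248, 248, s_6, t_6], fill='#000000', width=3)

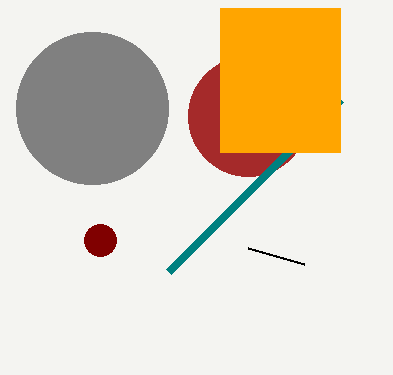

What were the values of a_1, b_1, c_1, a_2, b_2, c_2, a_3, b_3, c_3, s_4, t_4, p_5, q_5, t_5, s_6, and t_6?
a_1 = 100
b_1 = 240
c_1 = 16
a_2 = 92
b_2 = 108
c_2 = 76
a_3 = 248
b_3 = 116
c_3 = 60
s_4 = 168
t_4 = 272
p_5 = 220
q_5 = 8
t_5 = 152
s_6 = 304
t_6 = 264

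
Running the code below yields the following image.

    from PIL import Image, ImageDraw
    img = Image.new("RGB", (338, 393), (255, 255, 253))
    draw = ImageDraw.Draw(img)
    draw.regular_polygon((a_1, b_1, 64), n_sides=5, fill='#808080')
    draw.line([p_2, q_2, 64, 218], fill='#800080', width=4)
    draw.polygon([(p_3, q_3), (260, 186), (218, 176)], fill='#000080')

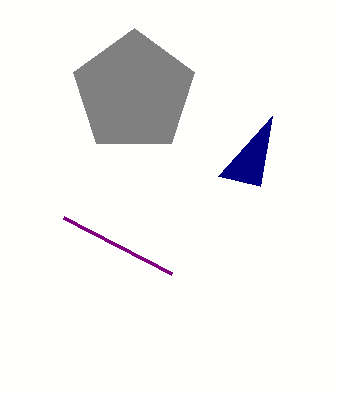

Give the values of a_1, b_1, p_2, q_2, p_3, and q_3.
a_1 = 134
b_1 = 92
p_2 = 172
q_2 = 274
p_3 = 272
q_3 = 116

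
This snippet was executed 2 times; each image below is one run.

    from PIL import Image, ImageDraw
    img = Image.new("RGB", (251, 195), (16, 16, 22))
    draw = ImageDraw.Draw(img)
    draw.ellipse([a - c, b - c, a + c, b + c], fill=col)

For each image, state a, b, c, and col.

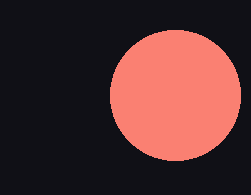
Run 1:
a = 175; b = 95; c = 65; col = 'salmon'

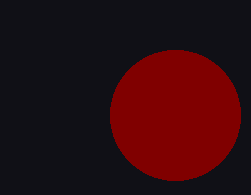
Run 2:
a = 175, b = 115, c = 65, col = 'maroon'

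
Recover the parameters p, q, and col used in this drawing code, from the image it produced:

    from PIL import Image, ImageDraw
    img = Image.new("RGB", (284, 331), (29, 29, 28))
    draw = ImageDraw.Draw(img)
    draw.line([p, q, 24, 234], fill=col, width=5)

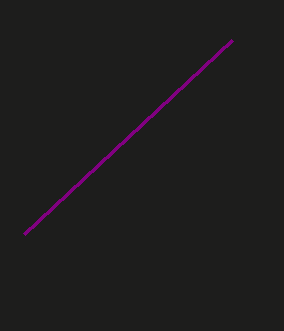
p = 232, q = 40, col = 'purple'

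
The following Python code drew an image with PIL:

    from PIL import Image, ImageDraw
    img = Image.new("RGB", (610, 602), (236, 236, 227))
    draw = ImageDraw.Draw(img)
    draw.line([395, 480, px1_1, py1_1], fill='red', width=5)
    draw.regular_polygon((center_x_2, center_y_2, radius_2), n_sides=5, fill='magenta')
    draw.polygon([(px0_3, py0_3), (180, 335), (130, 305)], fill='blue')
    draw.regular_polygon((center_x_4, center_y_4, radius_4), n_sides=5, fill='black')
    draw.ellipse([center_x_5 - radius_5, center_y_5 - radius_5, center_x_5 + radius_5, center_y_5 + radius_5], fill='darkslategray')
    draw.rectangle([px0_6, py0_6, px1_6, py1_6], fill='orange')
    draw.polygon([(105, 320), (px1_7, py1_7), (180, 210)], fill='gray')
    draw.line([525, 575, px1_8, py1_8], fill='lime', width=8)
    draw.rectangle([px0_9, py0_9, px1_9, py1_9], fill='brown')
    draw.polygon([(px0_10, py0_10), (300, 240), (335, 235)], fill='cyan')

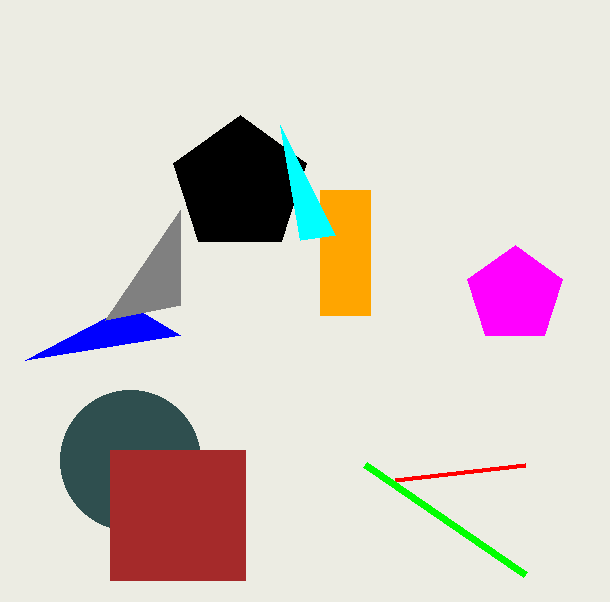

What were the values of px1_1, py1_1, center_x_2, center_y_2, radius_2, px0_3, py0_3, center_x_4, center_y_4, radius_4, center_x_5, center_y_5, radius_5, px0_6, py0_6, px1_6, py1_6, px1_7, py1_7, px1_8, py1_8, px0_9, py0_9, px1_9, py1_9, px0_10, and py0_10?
px1_1 = 525; py1_1 = 465; center_x_2 = 515; center_y_2 = 295; radius_2 = 50; px0_3 = 25; py0_3 = 360; center_x_4 = 240; center_y_4 = 185; radius_4 = 70; center_x_5 = 130; center_y_5 = 460; radius_5 = 70; px0_6 = 320; py0_6 = 190; px1_6 = 370; py1_6 = 315; px1_7 = 180; py1_7 = 305; px1_8 = 365; py1_8 = 465; px0_9 = 110; py0_9 = 450; px1_9 = 245; py1_9 = 580; px0_10 = 280; py0_10 = 125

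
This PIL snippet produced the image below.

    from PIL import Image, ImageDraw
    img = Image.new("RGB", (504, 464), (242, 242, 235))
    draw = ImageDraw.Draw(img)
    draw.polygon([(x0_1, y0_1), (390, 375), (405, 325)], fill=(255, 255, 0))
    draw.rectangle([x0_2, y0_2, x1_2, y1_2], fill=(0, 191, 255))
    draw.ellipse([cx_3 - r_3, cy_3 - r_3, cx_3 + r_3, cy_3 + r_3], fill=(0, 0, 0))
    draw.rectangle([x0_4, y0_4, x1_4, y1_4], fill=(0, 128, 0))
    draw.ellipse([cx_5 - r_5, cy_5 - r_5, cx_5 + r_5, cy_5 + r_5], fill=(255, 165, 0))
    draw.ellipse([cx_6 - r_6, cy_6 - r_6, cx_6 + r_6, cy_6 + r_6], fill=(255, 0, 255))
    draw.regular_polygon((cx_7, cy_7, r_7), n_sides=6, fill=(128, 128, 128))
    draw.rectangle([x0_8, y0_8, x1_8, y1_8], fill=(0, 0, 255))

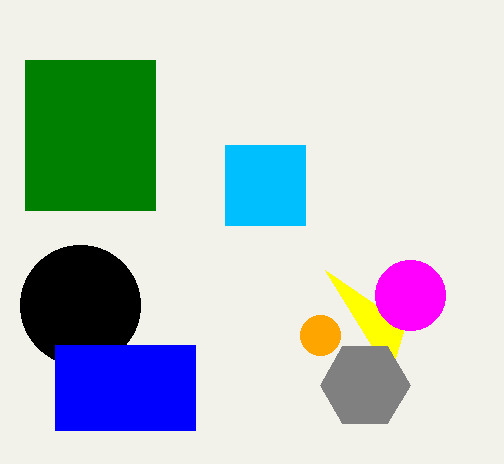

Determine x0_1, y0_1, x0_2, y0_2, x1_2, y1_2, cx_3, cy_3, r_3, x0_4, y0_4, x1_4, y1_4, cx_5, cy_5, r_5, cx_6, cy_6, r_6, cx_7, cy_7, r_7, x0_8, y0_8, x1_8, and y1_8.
x0_1 = 325
y0_1 = 270
x0_2 = 225
y0_2 = 145
x1_2 = 305
y1_2 = 225
cx_3 = 80
cy_3 = 305
r_3 = 60
x0_4 = 25
y0_4 = 60
x1_4 = 155
y1_4 = 210
cx_5 = 320
cy_5 = 335
r_5 = 20
cx_6 = 410
cy_6 = 295
r_6 = 35
cx_7 = 365
cy_7 = 385
r_7 = 45
x0_8 = 55
y0_8 = 345
x1_8 = 195
y1_8 = 430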